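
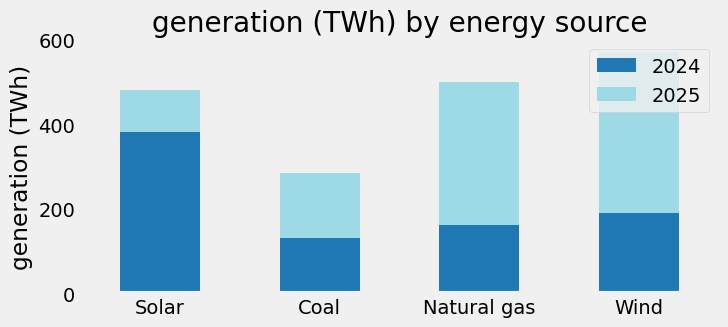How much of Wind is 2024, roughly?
2024 top ≈ 200, bottom ≈ 0; segment ≈ 200.

≈ 200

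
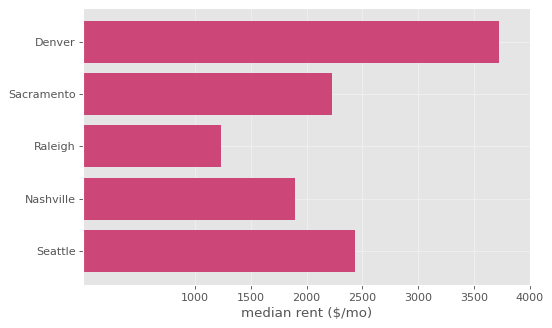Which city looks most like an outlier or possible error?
Denver ≈ 3500; the rest sit between ≈ 1000 and ≈ 2500.

Denver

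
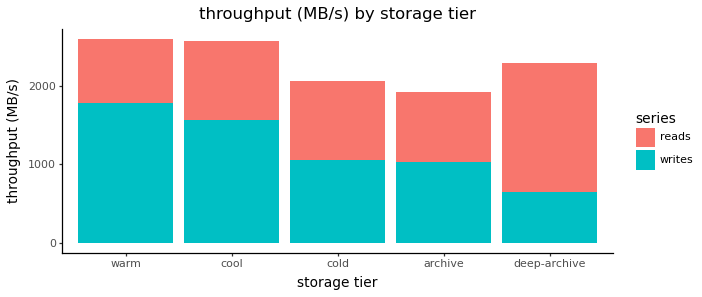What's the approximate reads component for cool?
≈ 1000

reads top ≈ 2500, bottom ≈ 1500; segment ≈ 1000.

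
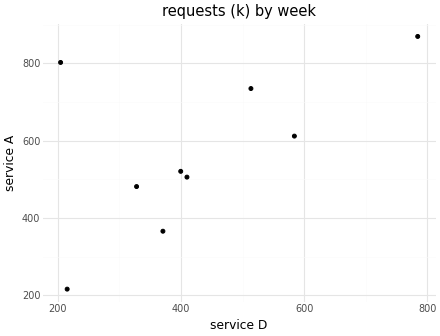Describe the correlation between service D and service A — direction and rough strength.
positive, moderate

Points are positively correlated; moderate (|r| ≈ 0.6).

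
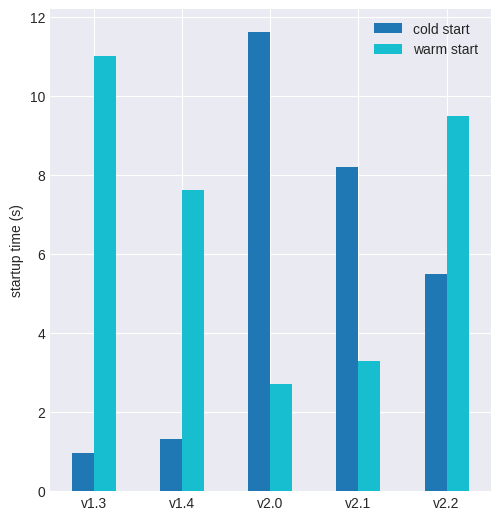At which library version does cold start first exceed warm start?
v1.4: cold start ≈ 1 vs warm start ≈ 8 (not yet); v2.0: cold start ≈ 12 vs warm start ≈ 3 (first crossover).

v2.0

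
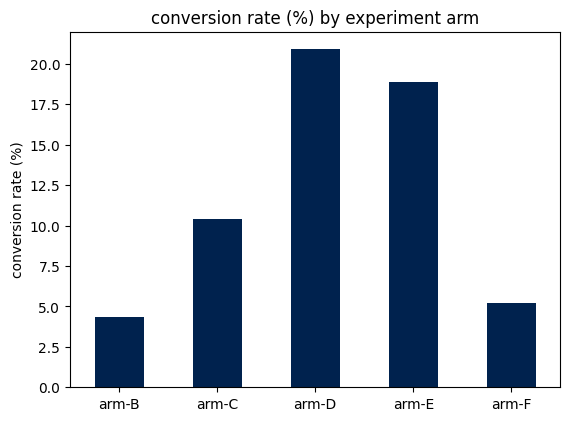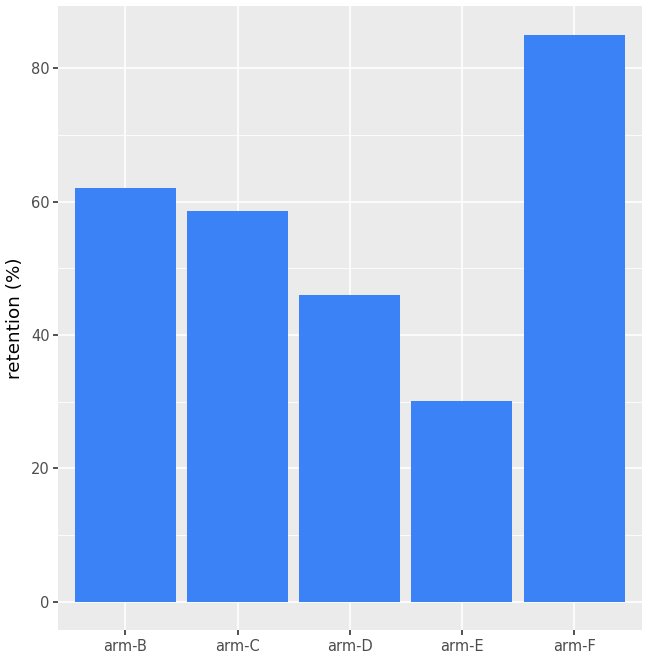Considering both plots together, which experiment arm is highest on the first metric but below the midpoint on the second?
arm-D

Chart 2 median retention (%) ≈ 60; below-median experiment arms: arm-D, arm-E. Among those, arm-D has the highest conversion rate (%) (≈ 20).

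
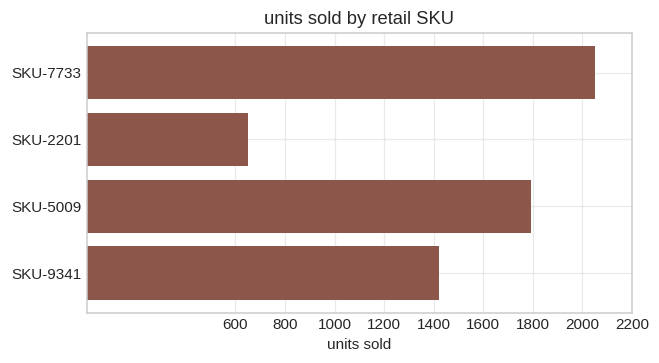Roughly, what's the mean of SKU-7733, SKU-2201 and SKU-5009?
≈ 1467

(2000 + 600 + 1800) / 3 ≈ 1467.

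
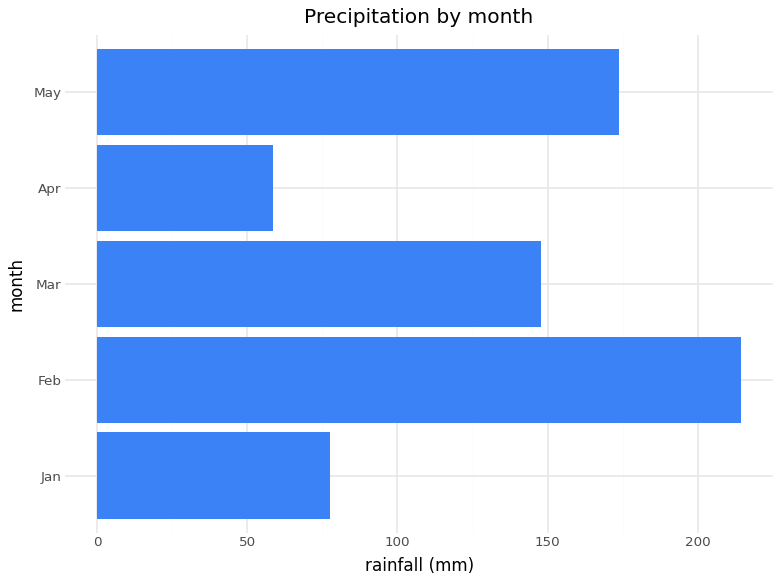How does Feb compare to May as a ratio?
≈ 1.22×

Feb ≈ 220, May ≈ 180; 220/180 ≈ 1.22.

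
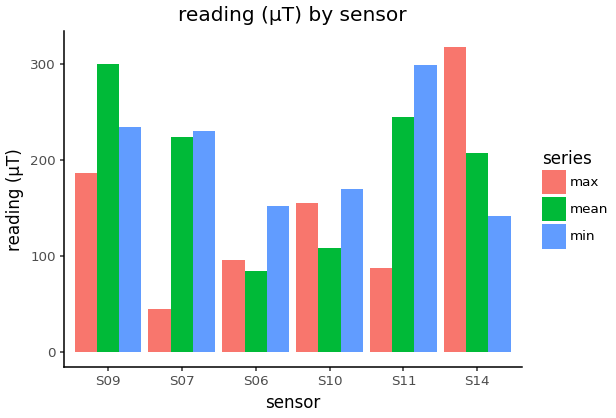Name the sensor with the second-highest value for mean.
S11

Top 3 for mean: S09 ≈ 300, S11 ≈ 250, S07 ≈ 200.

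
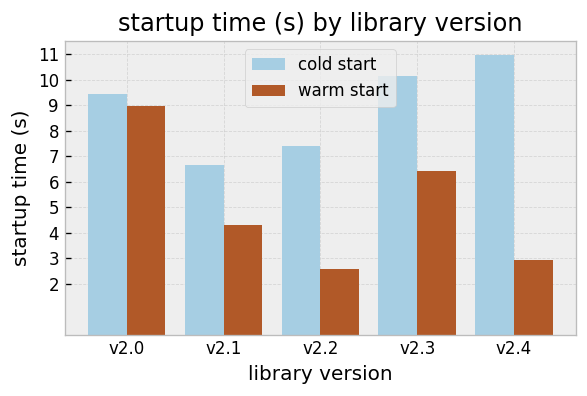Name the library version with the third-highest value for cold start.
v2.0

Top 4 for cold start: v2.4 ≈ 11, v2.3 ≈ 10, v2.0 ≈ 9, v2.2 ≈ 7.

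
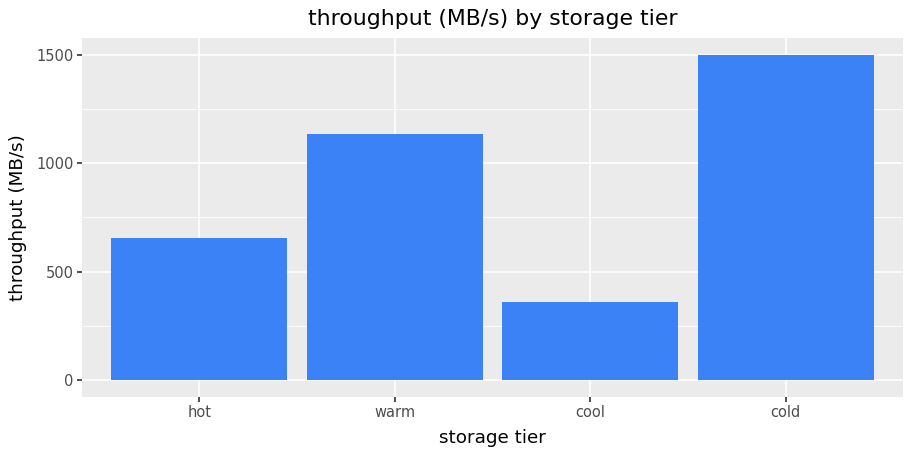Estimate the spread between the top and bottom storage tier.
≈ 1200

Max cold ≈ 1600, min cool ≈ 400; range ≈ 1200.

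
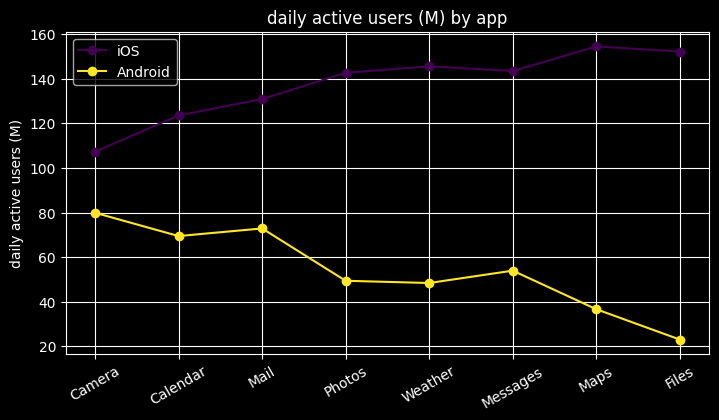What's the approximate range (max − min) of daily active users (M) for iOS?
≈ 60

Max Maps ≈ 160, min Camera ≈ 100; range ≈ 60.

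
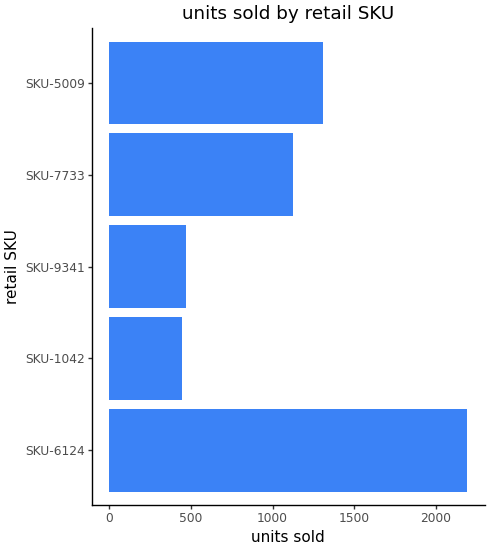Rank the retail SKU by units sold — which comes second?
Top 3: SKU-6124 ≈ 2200, SKU-5009 ≈ 1400, SKU-7733 ≈ 1200.

SKU-5009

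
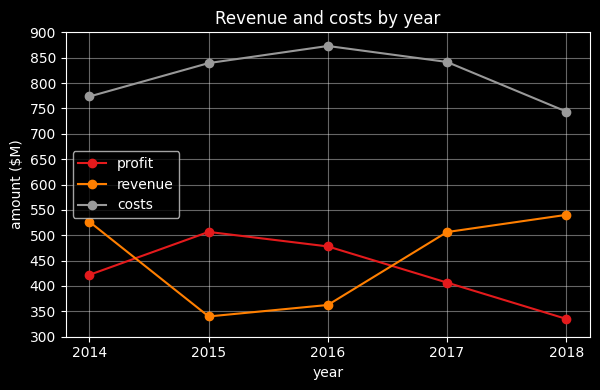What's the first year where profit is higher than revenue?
2014: profit ≈ 400 vs revenue ≈ 550 (not yet); 2015: profit ≈ 500 vs revenue ≈ 350 (first crossover).

2015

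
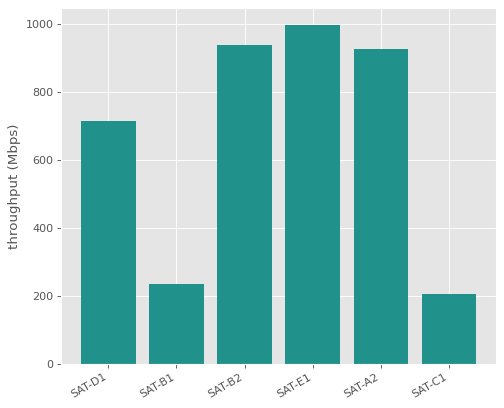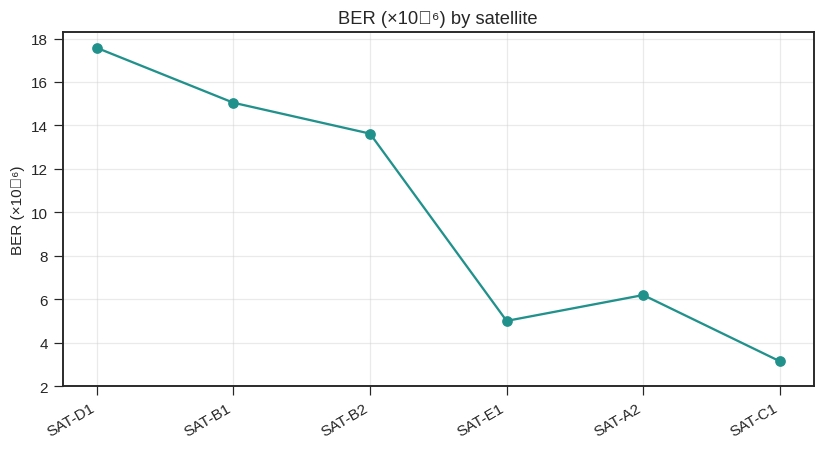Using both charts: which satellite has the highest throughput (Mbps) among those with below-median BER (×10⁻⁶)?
SAT-E1

Chart 2 median BER (×10⁻⁶) ≈ 10; below-median satellites: SAT-E1, SAT-A2, SAT-C1. Among those, SAT-E1 has the highest throughput (Mbps) (≈ 1000).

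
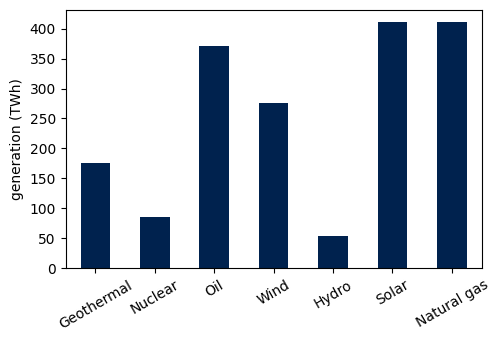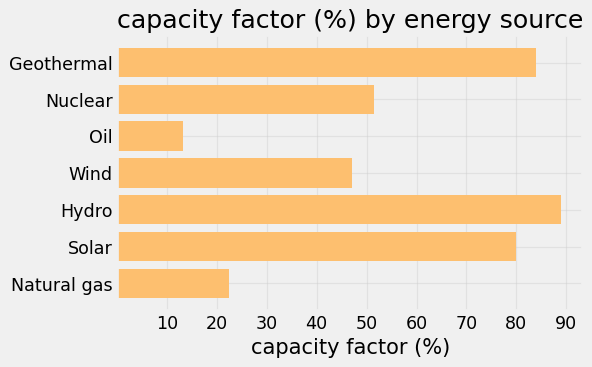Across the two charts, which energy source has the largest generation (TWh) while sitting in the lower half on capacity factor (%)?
Natural gas

Chart 2 median capacity factor (%) ≈ 50; below-median energy sources: Oil, Wind, Natural gas. Among those, Natural gas has the highest generation (TWh) (≈ 400).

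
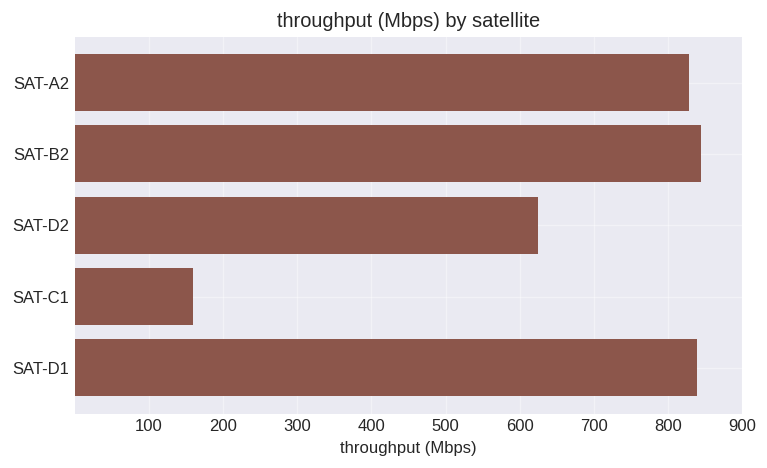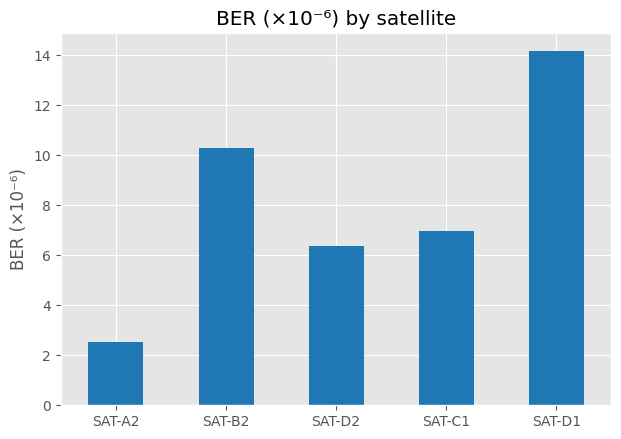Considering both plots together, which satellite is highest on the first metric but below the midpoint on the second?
SAT-A2

Chart 2 median BER (×10⁻⁶) ≈ 6; below-median satellites: SAT-A2, SAT-D2. Among those, SAT-A2 has the highest throughput (Mbps) (≈ 800).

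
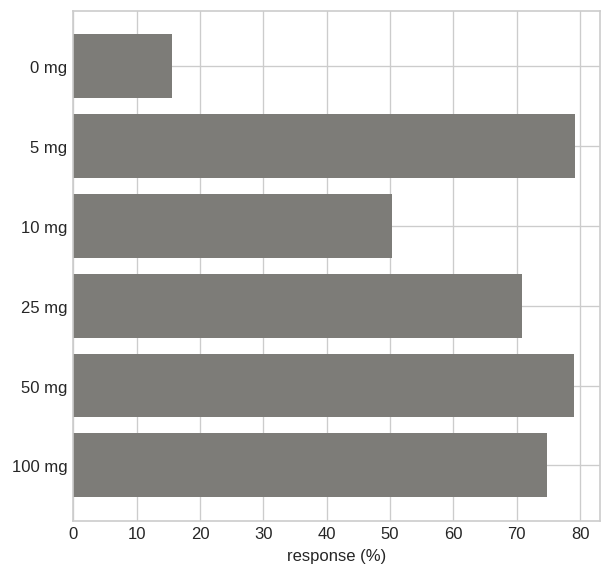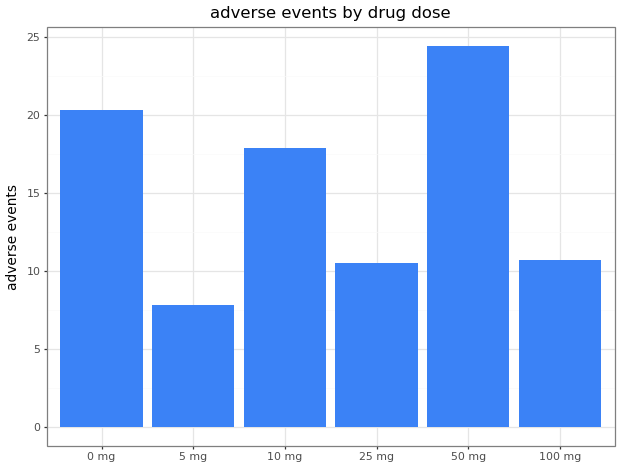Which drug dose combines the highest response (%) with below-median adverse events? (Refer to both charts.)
5 mg

Chart 2 median adverse events ≈ 15; below-median drug doses: 5 mg, 25 mg, 100 mg. Among those, 5 mg has the highest response (%) (≈ 80).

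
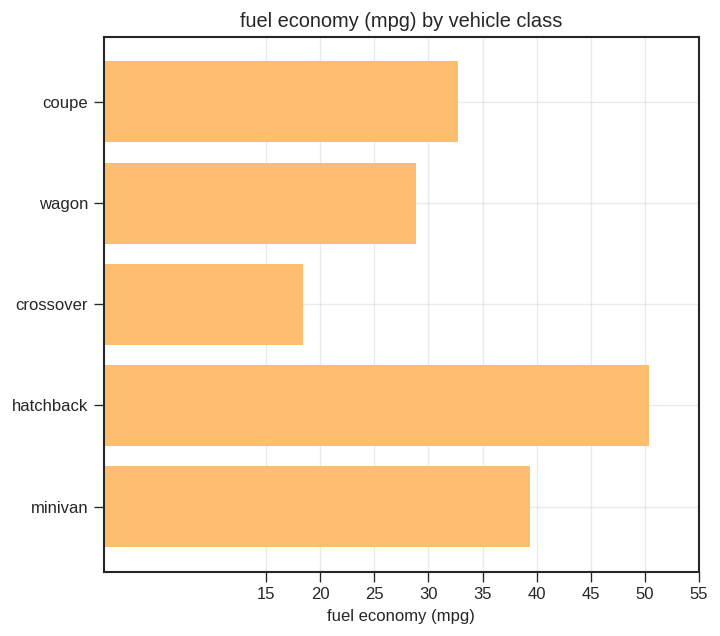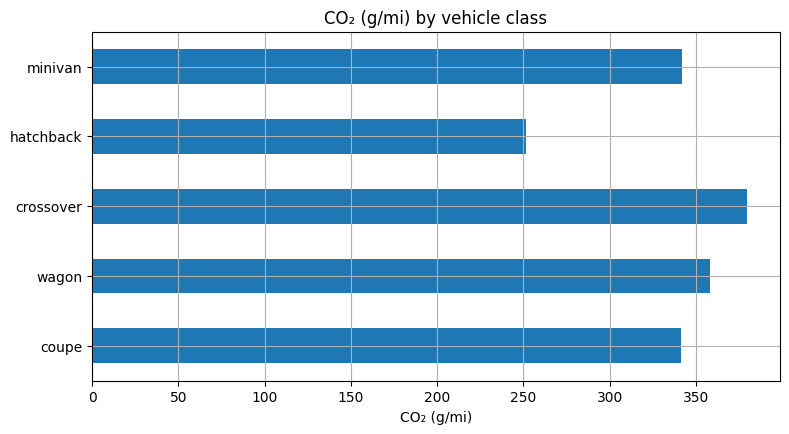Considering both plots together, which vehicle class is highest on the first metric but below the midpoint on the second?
Chart 2 median CO₂ (g/mi) ≈ 350; below-median vehicle classes: coupe, hatchback. Among those, hatchback has the highest fuel economy (mpg) (≈ 50).

hatchback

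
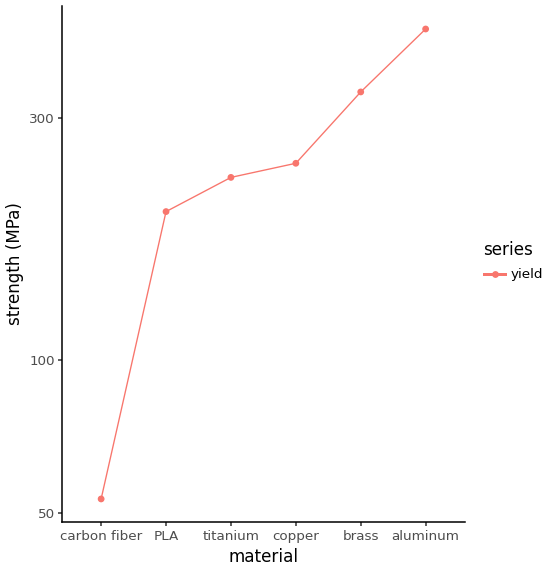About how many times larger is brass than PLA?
brass ≈ 350, PLA ≈ 200; 350/200 ≈ 1.75.

≈ 1.75×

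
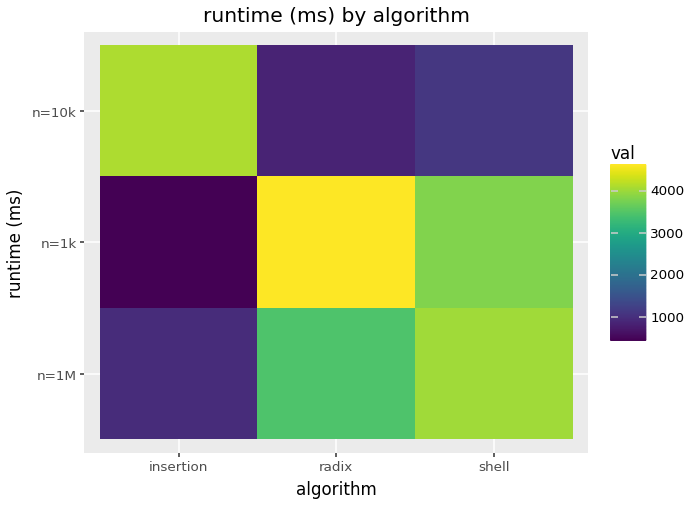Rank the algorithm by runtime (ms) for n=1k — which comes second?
shell

Top 3 for n=1k: radix ≈ 4500, shell ≈ 4000, insertion ≈ 500.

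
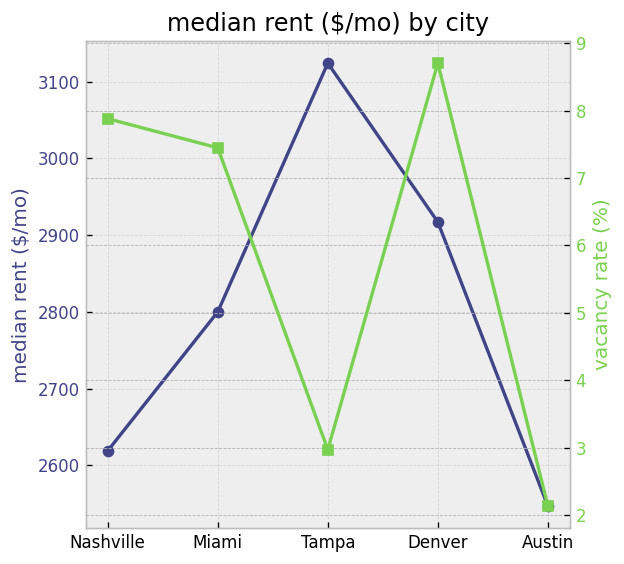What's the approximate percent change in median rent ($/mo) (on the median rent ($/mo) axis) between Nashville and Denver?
≈ +11.5%

Nashville ≈ 2600, Denver ≈ 2900; (2900 − 2600) / 2600 ≈ +11.5%.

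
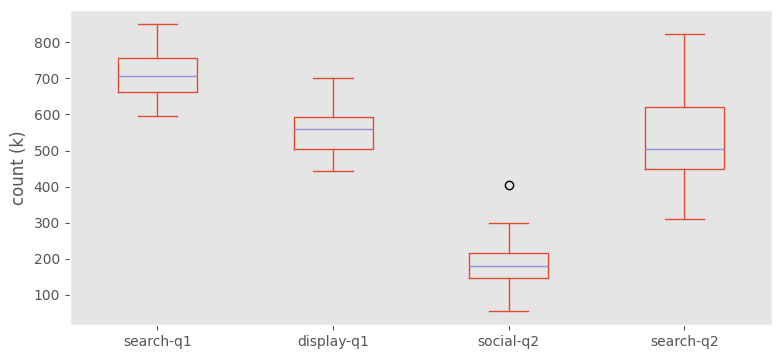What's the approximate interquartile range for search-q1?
Q3 ≈ 750, Q1 ≈ 650; IQR ≈ 100.

≈ 100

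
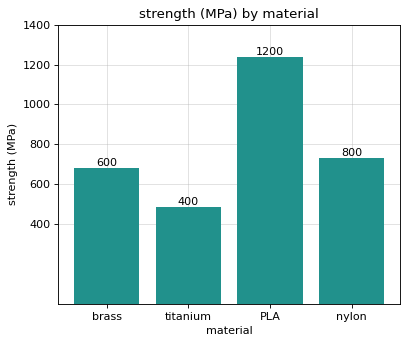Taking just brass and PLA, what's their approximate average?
(600 + 1200) / 2 ≈ 900.

≈ 900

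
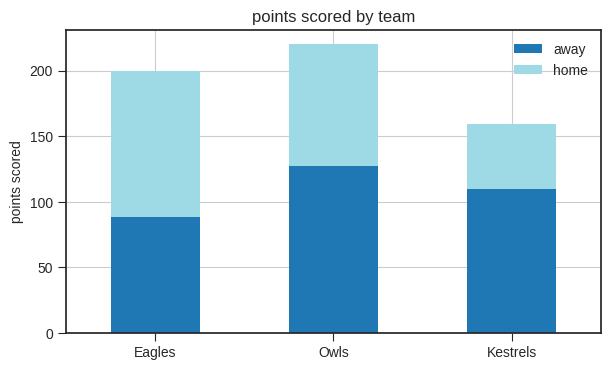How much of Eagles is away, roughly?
away top ≈ 80, bottom ≈ 0; segment ≈ 80.

≈ 80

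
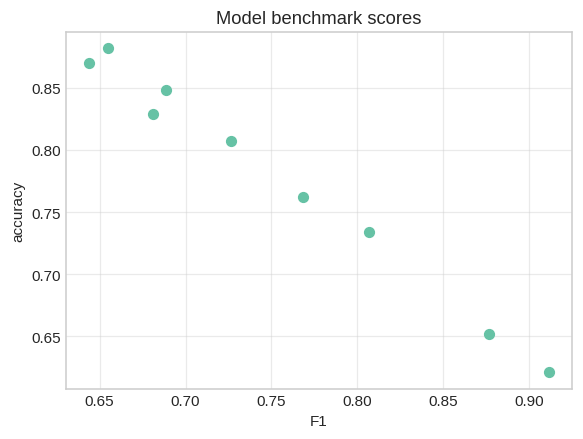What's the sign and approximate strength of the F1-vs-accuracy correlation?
Points are negatively correlated; strong (|r| ≈ 1.0).

negative, strong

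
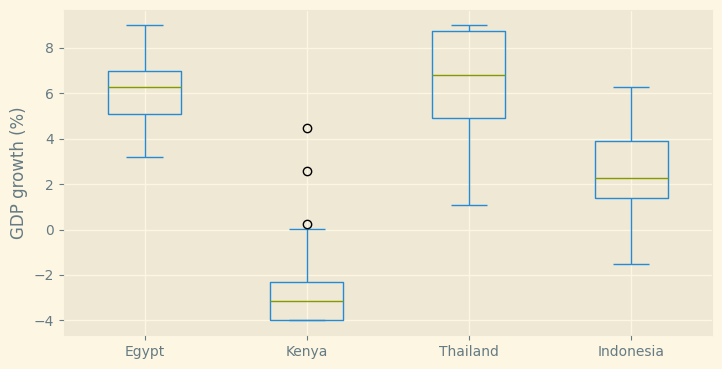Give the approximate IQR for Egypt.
≈ 2

Q3 ≈ 7, Q1 ≈ 5; IQR ≈ 2.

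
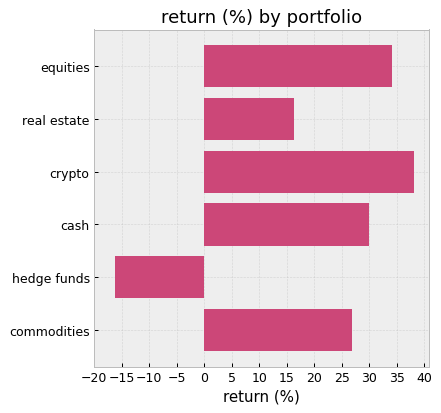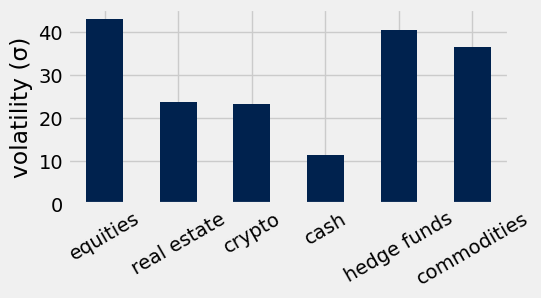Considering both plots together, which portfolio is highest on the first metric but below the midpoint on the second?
crypto

Chart 2 median volatility (σ) ≈ 30; below-median portfolios: real estate, crypto, cash. Among those, crypto has the highest return (%) (≈ 40).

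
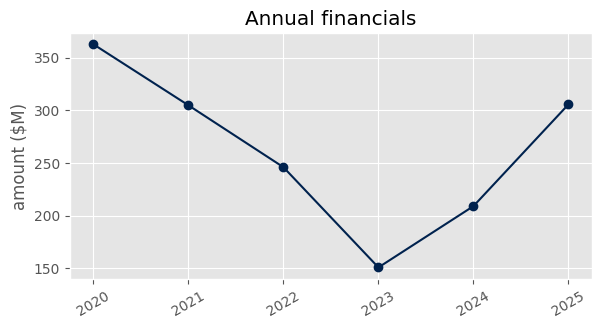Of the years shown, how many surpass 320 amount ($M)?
1

Above 320: 2020.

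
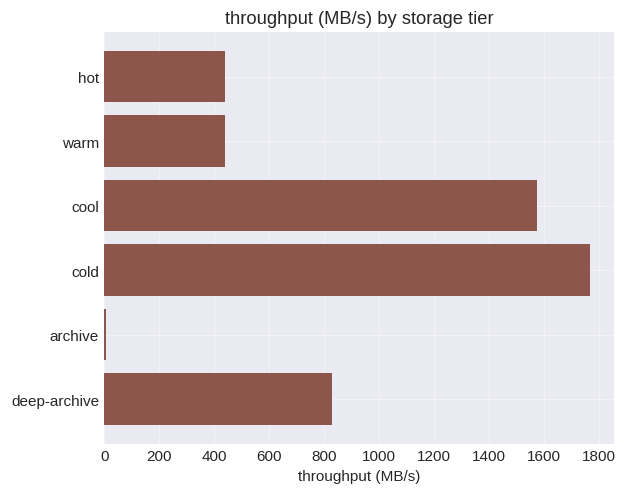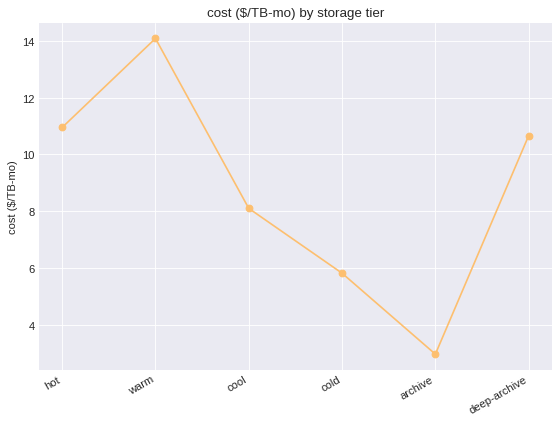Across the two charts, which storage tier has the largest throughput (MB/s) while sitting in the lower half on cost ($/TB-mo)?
Chart 2 median cost ($/TB-mo) ≈ 10; below-median storage tiers: cool, cold, archive. Among those, cold has the highest throughput (MB/s) (≈ 1800).

cold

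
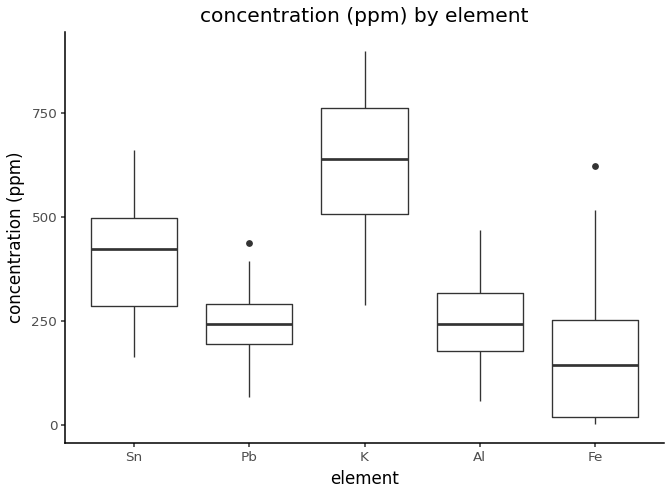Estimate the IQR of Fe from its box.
≈ 250

Q3 ≈ 250, Q1 ≈ 0; IQR ≈ 250.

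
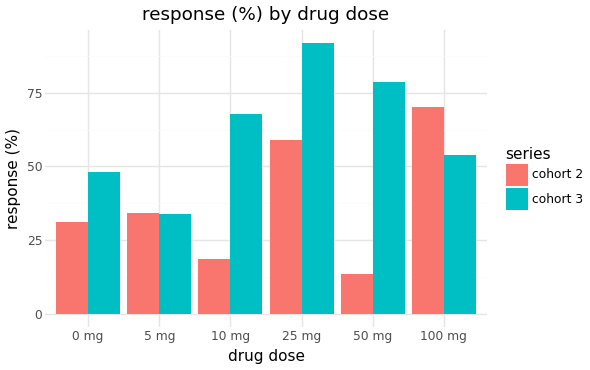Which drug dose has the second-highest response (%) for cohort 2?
25 mg

Top 3 for cohort 2: 100 mg ≈ 70, 25 mg ≈ 60, 5 mg ≈ 30.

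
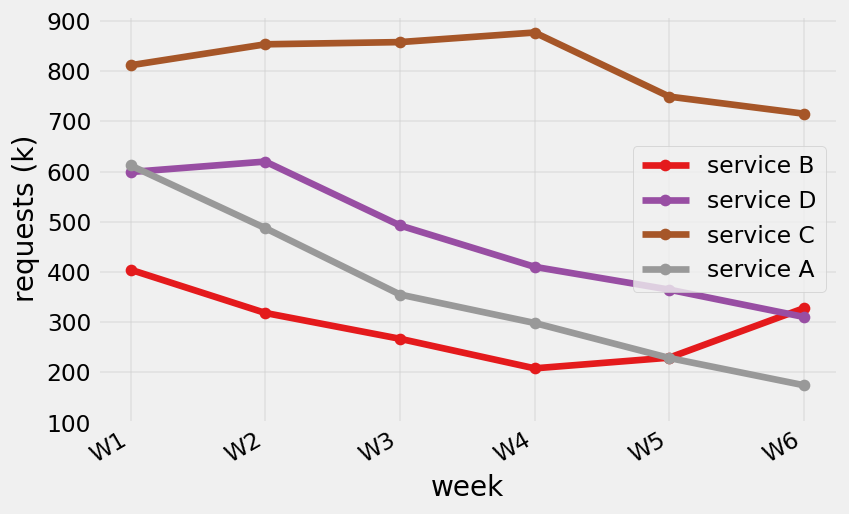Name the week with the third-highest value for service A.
Top 4 for service A: W1 ≈ 600, W2 ≈ 500, W3 ≈ 400, W4 ≈ 300.

W3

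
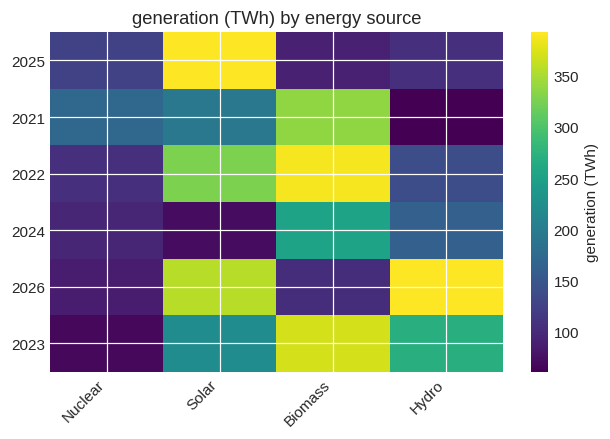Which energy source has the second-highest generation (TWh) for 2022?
Solar

Top 3 for 2022: Biomass ≈ 400, Solar ≈ 350, Hydro ≈ 150.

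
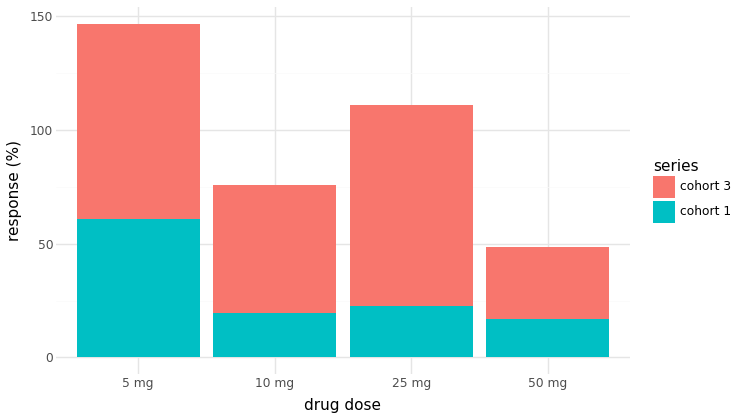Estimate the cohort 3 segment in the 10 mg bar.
≈ 60

cohort 3 top ≈ 80, bottom ≈ 20; segment ≈ 60.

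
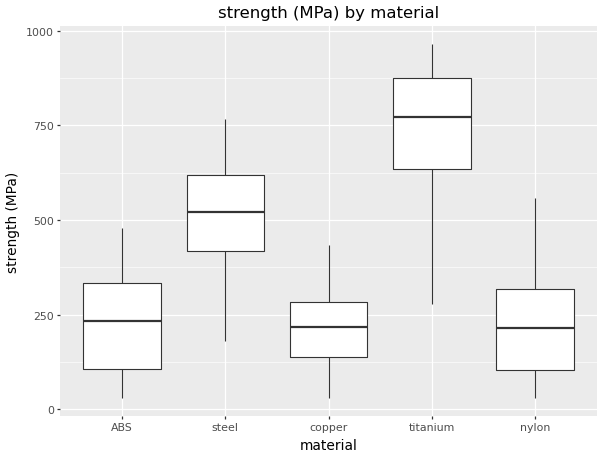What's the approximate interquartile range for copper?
Q3 ≈ 300, Q1 ≈ 150; IQR ≈ 150.

≈ 150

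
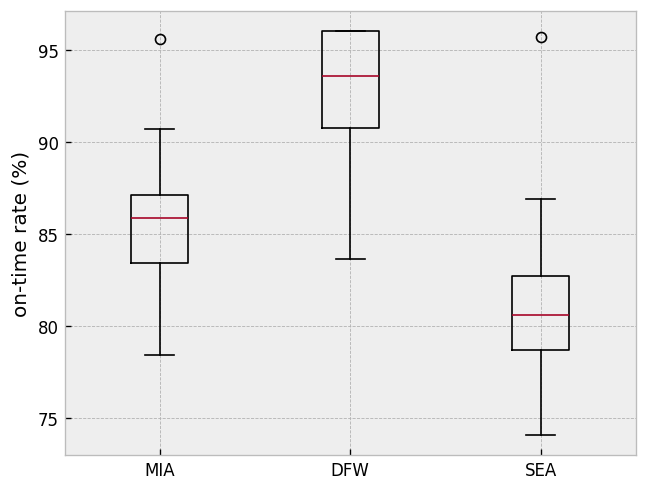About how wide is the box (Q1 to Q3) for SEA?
≈ 4

Q3 ≈ 82, Q1 ≈ 78; IQR ≈ 4.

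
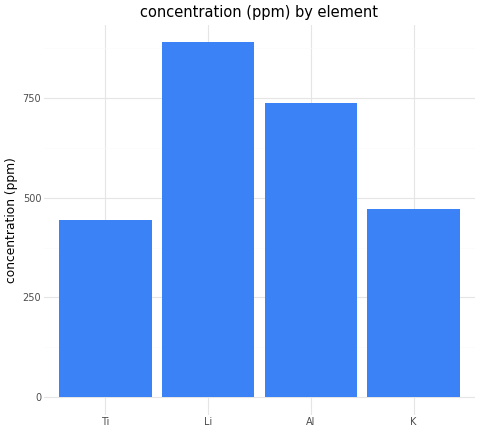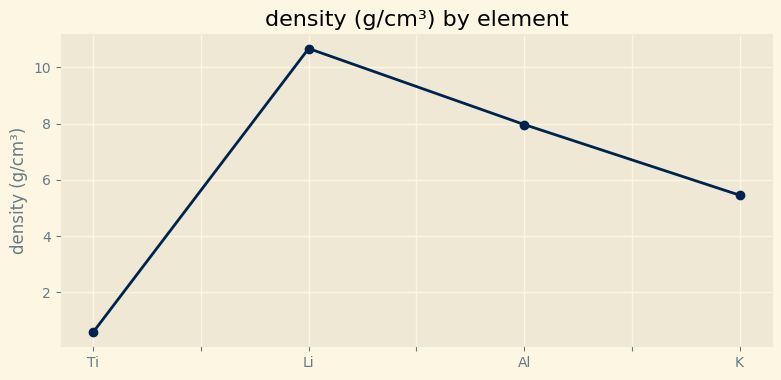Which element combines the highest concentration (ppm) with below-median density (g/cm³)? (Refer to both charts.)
Chart 2 median density (g/cm³) ≈ 7; below-median elements: Ti, K. Among those, K has the highest concentration (ppm) (≈ 500).

K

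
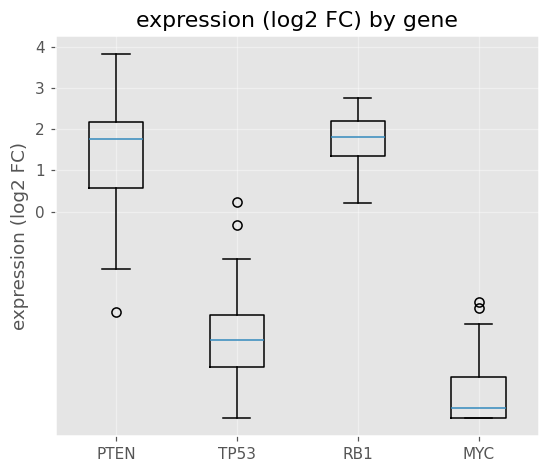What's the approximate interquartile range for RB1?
≈ 1

Q3 ≈ 2, Q1 ≈ 1; IQR ≈ 1.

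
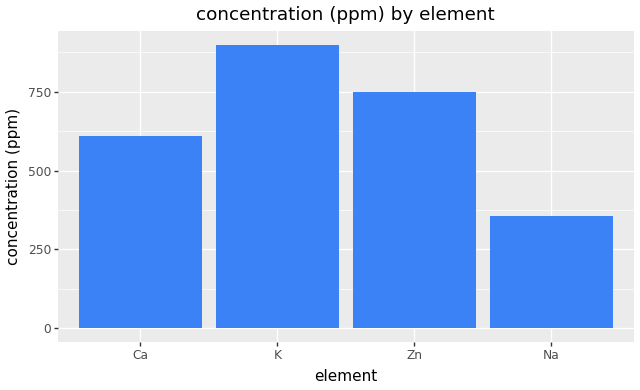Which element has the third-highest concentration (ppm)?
Top 4: K ≈ 900, Zn ≈ 700, Ca ≈ 600, Na ≈ 400.

Ca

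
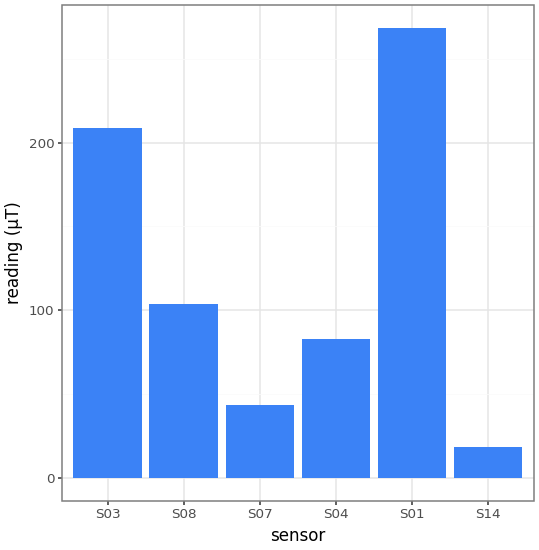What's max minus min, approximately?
Max S01 ≈ 275, min S14 ≈ 25; range ≈ 250.

≈ 250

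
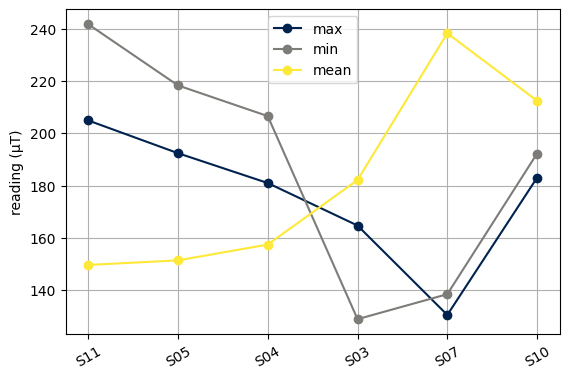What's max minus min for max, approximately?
Max S11 ≈ 200, min S07 ≈ 130; range ≈ 70.

≈ 70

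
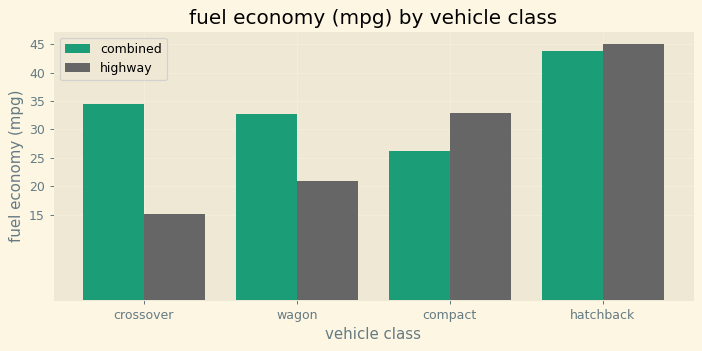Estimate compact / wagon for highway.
≈ 1.75×

compact ≈ 35, wagon ≈ 20; 35/20 ≈ 1.75.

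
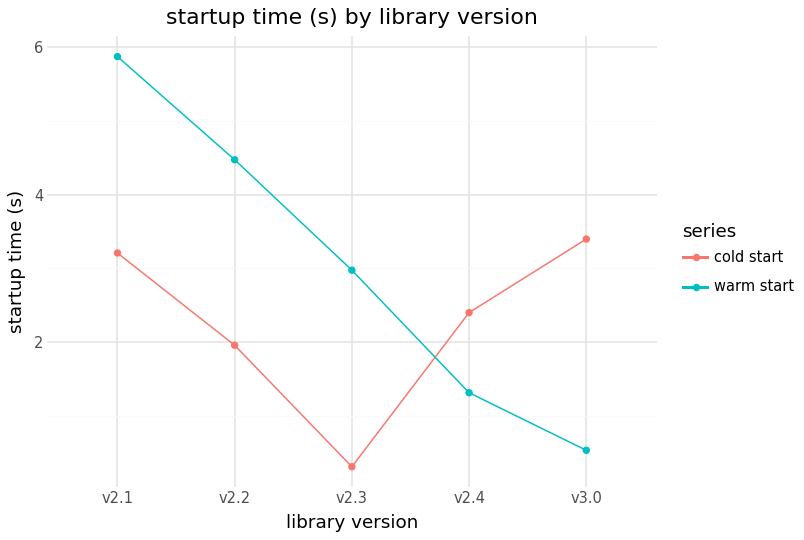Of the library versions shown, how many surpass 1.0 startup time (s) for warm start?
4

Above 1.0: v2.1, v2.2, v2.3, v2.4.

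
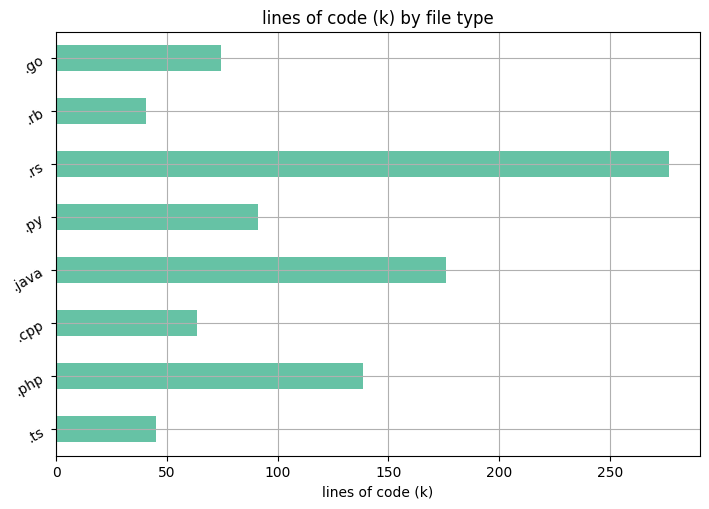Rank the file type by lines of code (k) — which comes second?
Top 3: .rs ≈ 275, .java ≈ 175, .php ≈ 150.

.java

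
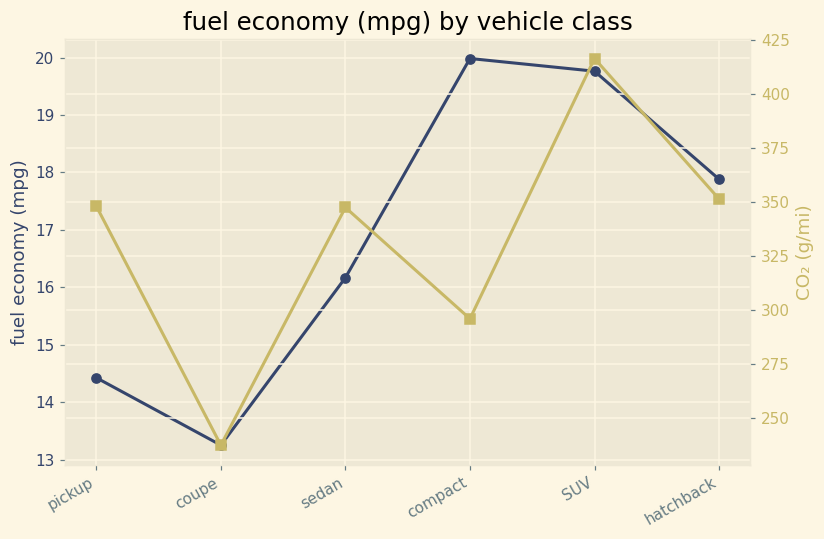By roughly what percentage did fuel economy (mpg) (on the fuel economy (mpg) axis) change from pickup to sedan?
pickup ≈ 14, sedan ≈ 16; (16 − 14) / 14 ≈ +14.3%.

≈ +14.3%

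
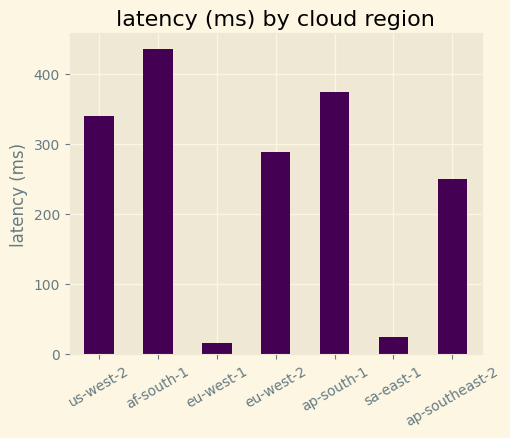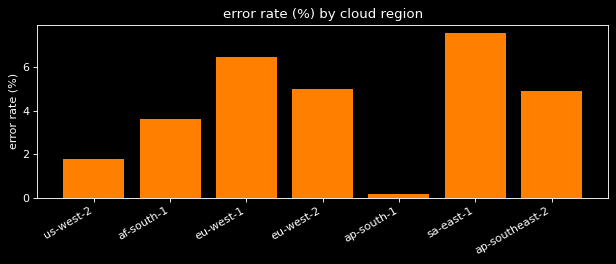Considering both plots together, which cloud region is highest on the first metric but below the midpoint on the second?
af-south-1

Chart 2 median error rate (%) ≈ 5; below-median cloud regions: us-west-2, af-south-1, ap-south-1. Among those, af-south-1 has the highest latency (ms) (≈ 450).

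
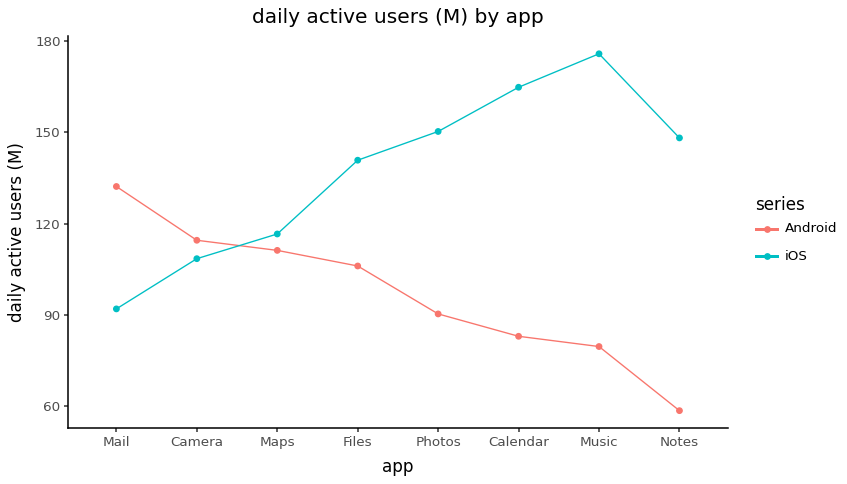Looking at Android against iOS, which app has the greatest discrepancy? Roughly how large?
Music: Android ≈ 80, iOS ≈ 180 → gap ≈ 100. Next-largest (Notes) is only ≈ 90.

Music, ≈ 100 M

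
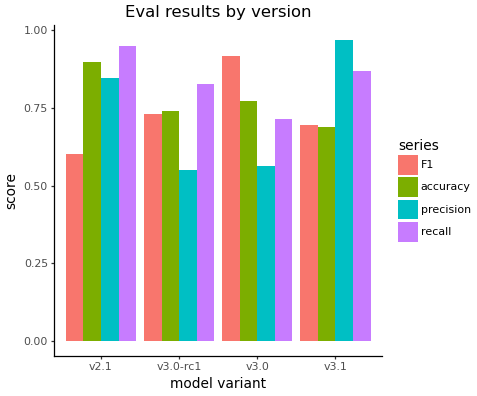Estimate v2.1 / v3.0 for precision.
≈ 1.33×

v2.1 ≈ 0.8, v3.0 ≈ 0.6; 0.8/0.6 ≈ 1.33.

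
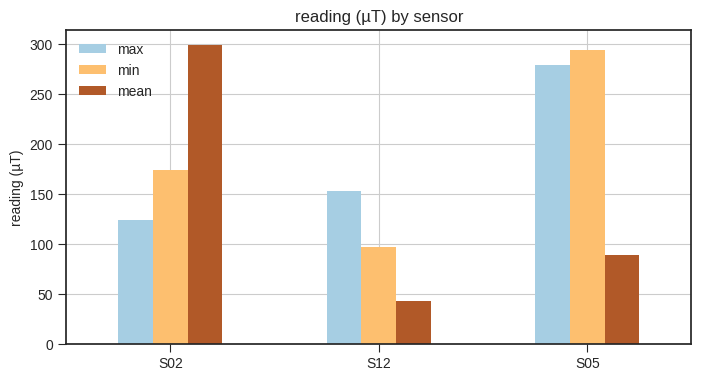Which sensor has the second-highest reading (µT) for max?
Top 3 for max: S05 ≈ 275, S12 ≈ 150, S02 ≈ 125.

S12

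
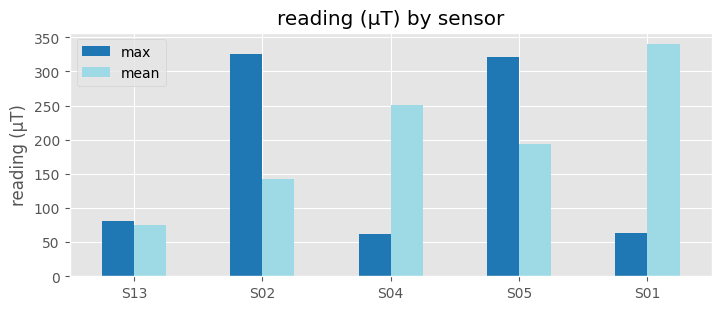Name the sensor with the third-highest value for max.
Top 4 for max: S02 ≈ 350, S05 ≈ 300, S13 ≈ 100, S01 ≈ 50.

S13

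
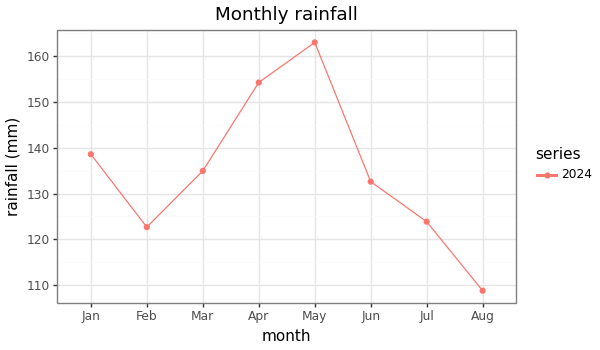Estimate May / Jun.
May ≈ 165, Jun ≈ 135; 165/135 ≈ 1.22.

≈ 1.22×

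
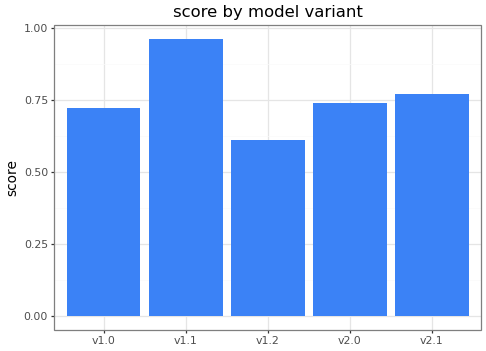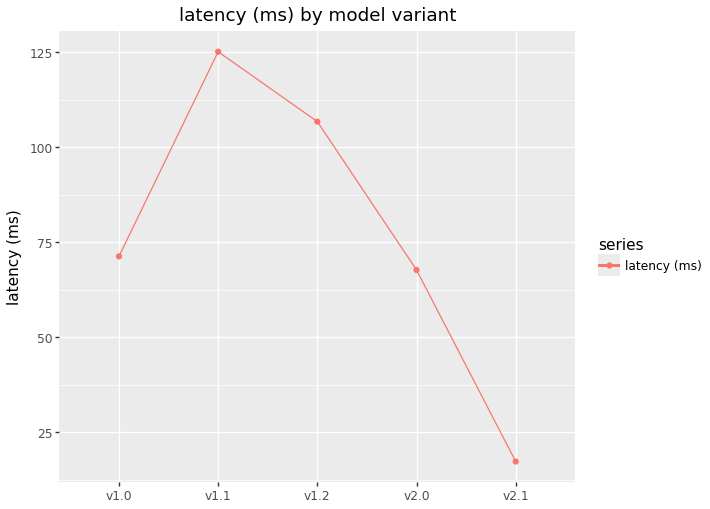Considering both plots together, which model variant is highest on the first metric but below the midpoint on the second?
v2.1

Chart 2 median latency (ms) ≈ 80; below-median model variants: v2.0, v2.1. Among those, v2.1 has the highest score (≈ 0.8).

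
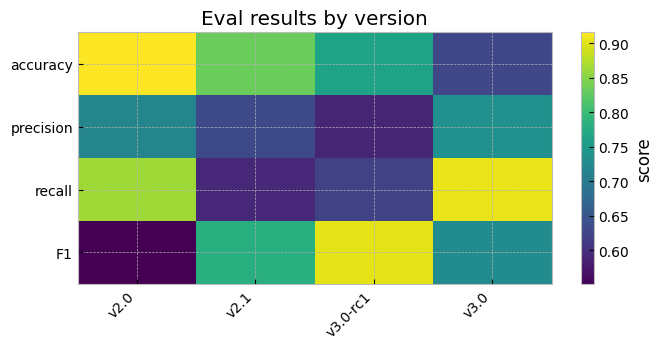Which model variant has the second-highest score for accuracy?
Top 3 for accuracy: v2.0 ≈ 0.90, v2.1 ≈ 0.85, v3.0-rc1 ≈ 0.75.

v2.1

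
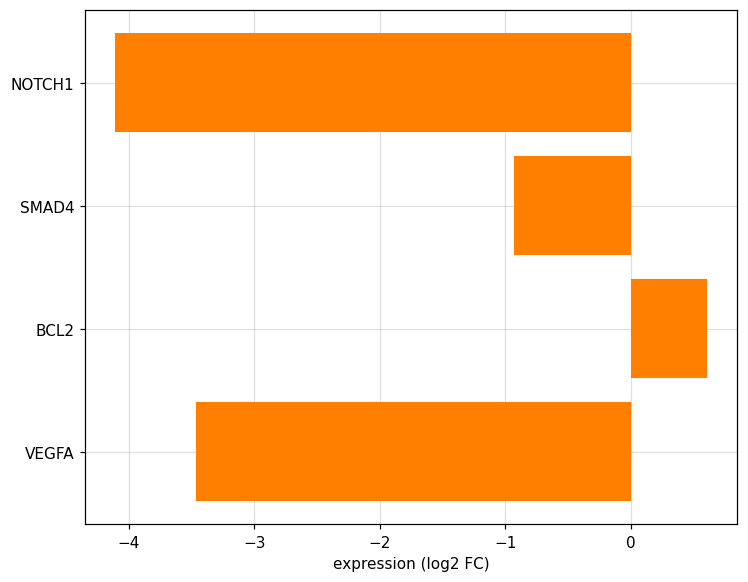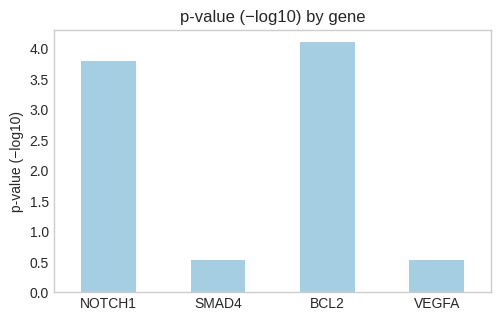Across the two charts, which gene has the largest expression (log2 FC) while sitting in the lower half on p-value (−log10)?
SMAD4

Chart 2 median p-value (−log10) ≈ 2; below-median genes: SMAD4, VEGFA. Among those, SMAD4 has the highest expression (log2 FC) (≈ -0.9).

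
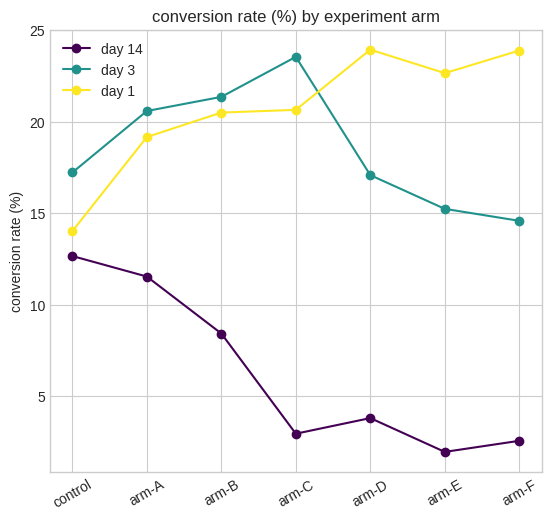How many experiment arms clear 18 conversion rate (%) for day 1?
Above 18: arm-A, arm-B, arm-C, arm-D, arm-E, arm-F.

6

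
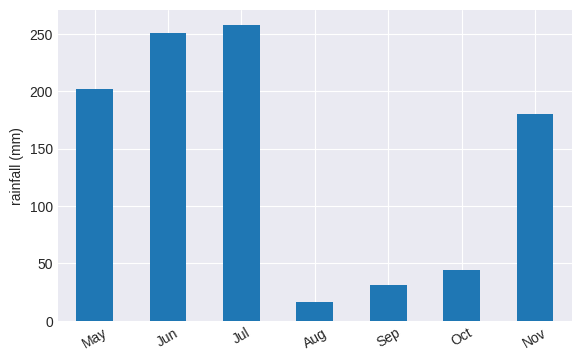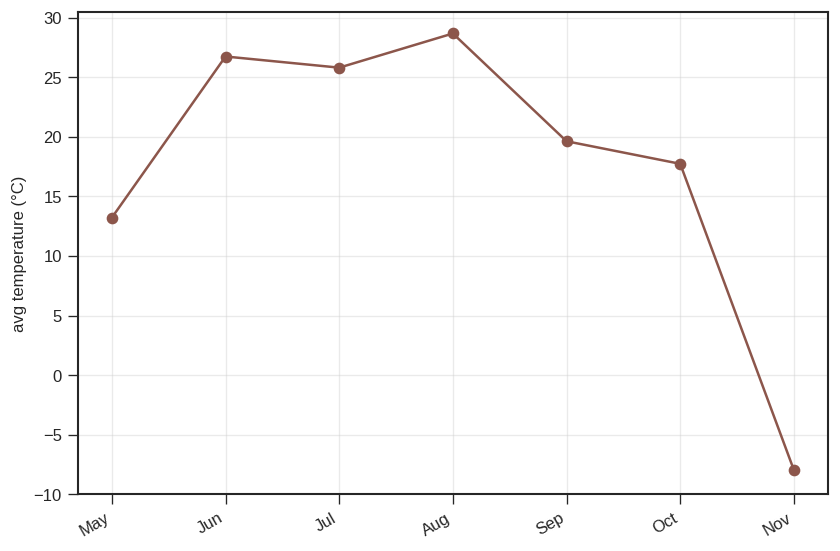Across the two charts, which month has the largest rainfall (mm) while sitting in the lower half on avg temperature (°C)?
May

Chart 2 median avg temperature (°C) ≈ 20; below-median months: May, Oct, Nov. Among those, May has the highest rainfall (mm) (≈ 200).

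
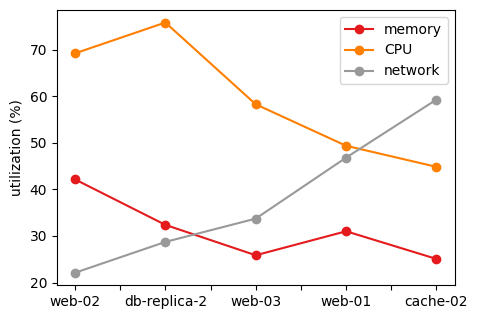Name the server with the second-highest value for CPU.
web-02

Top 3 for CPU: db-replica-2 ≈ 75, web-02 ≈ 70, web-03 ≈ 60.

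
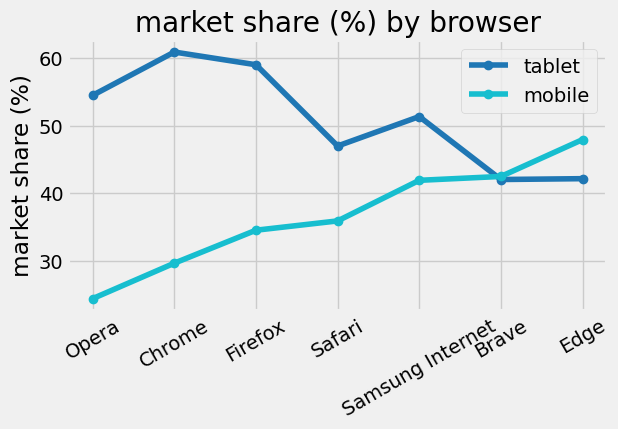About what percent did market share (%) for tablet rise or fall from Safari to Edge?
Safari ≈ 45, Edge ≈ 40; (40 − 45) / 45 ≈ -11.1%.

≈ -11.1%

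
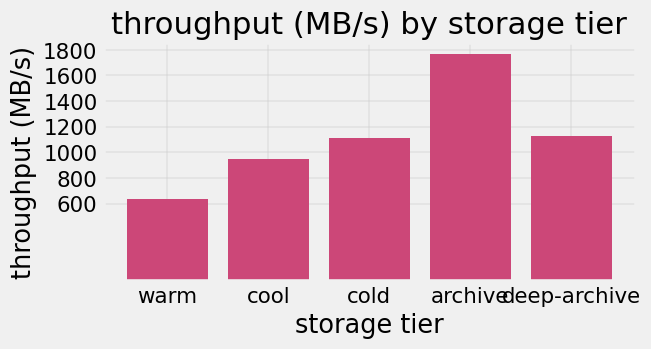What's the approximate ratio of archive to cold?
≈ 1.5×

archive ≈ 1800, cold ≈ 1200; 1800/1200 ≈ 1.5.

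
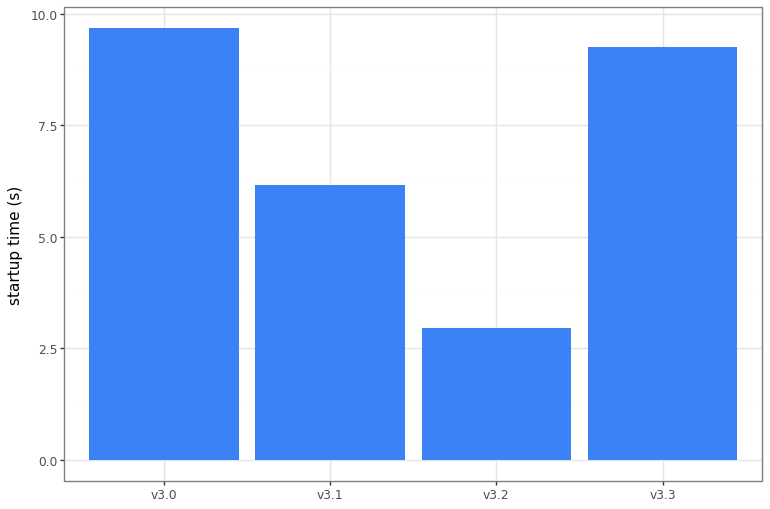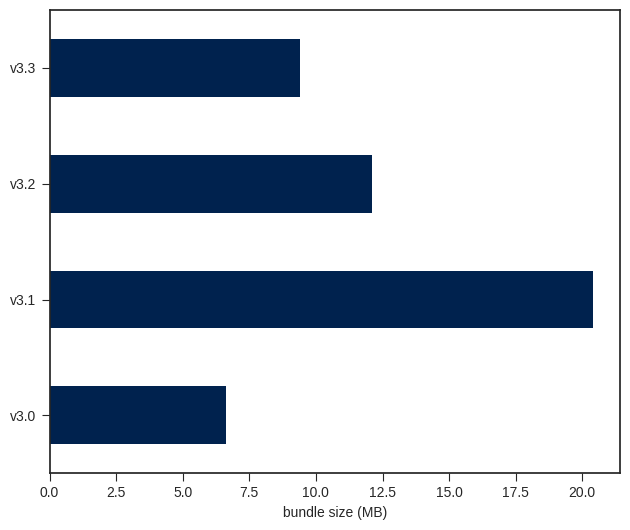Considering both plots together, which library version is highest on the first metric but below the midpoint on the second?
v3.0

Chart 2 median bundle size (MB) ≈ 10; below-median library versions: v3.0, v3.3. Among those, v3.0 has the highest startup time (s) (≈ 10).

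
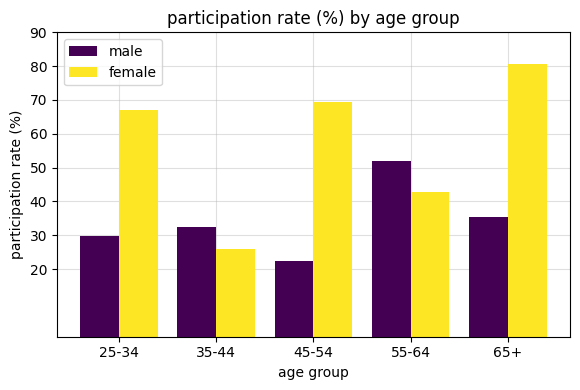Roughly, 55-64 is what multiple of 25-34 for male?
55-64 ≈ 50, 25-34 ≈ 30; 50/30 ≈ 1.67.

≈ 1.67×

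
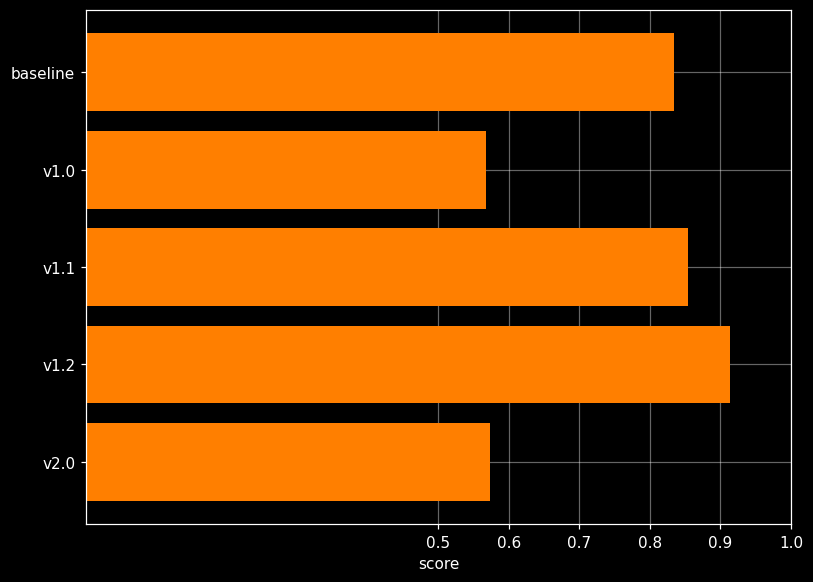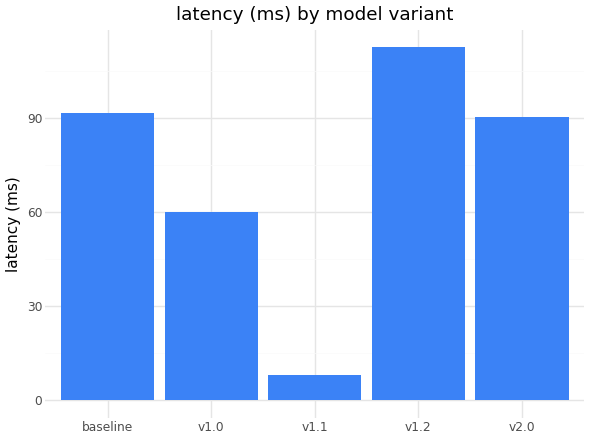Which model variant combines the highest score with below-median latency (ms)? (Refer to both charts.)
v1.1

Chart 2 median latency (ms) ≈ 100; below-median model variants: v1.0, v1.1. Among those, v1.1 has the highest score (≈ 0.9).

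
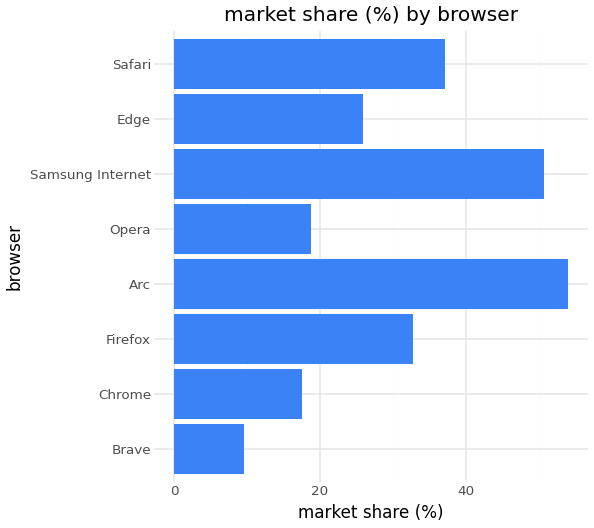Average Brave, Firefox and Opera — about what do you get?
(10 + 35 + 20) / 3 ≈ 22.

≈ 22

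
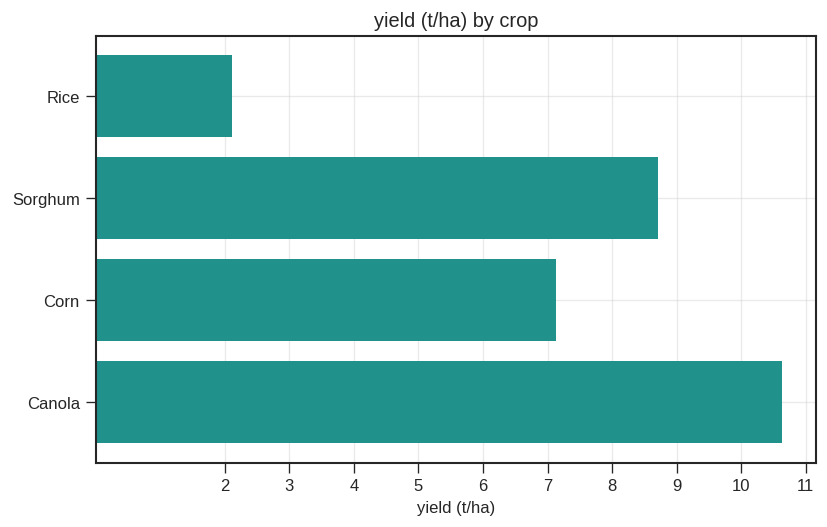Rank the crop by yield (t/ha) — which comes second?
Top 3: Canola ≈ 11, Sorghum ≈ 9, Corn ≈ 7.

Sorghum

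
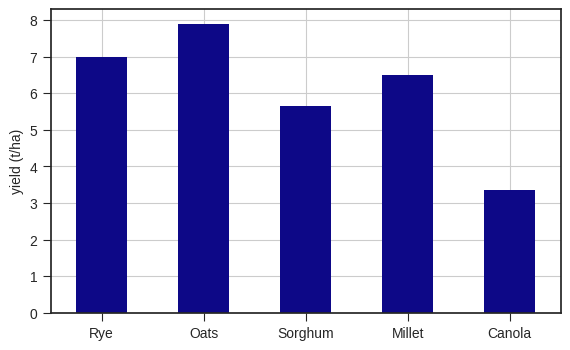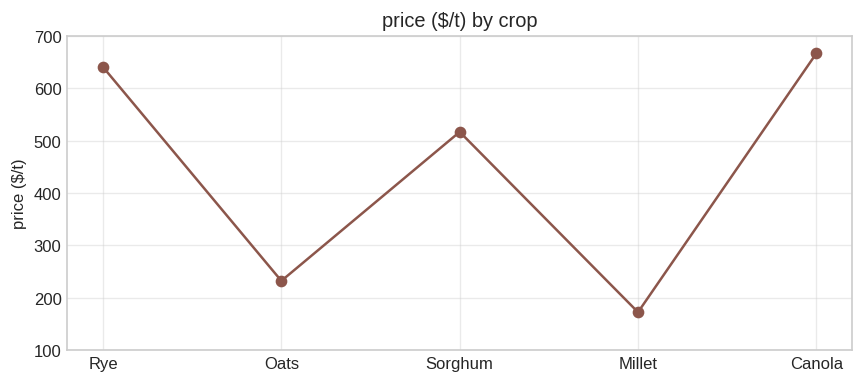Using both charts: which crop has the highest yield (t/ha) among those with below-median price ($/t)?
Chart 2 median price ($/t) ≈ 500; below-median crops: Oats, Millet. Among those, Oats has the highest yield (t/ha) (≈ 8).

Oats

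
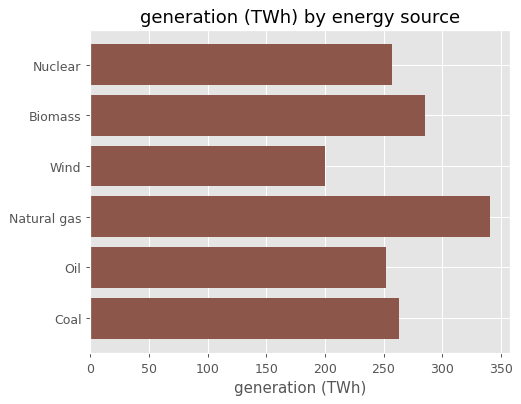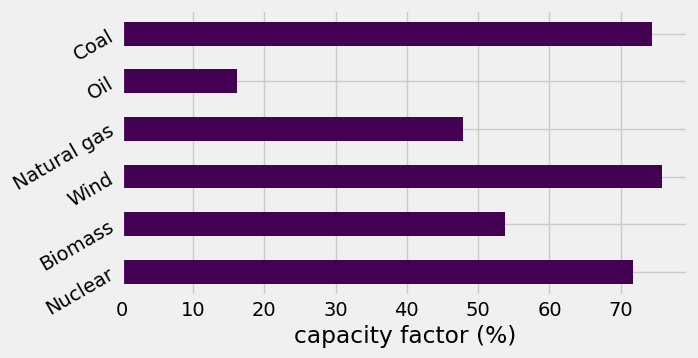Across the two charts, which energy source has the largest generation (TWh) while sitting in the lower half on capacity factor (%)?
Natural gas

Chart 2 median capacity factor (%) ≈ 60; below-median energy sources: Biomass, Natural gas, Oil. Among those, Natural gas has the highest generation (TWh) (≈ 350).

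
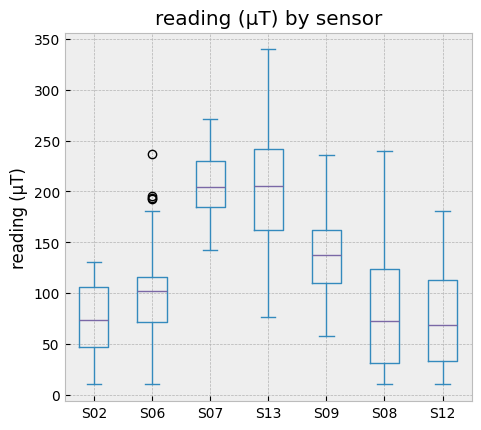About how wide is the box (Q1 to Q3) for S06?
Q3 ≈ 120, Q1 ≈ 80; IQR ≈ 40.

≈ 40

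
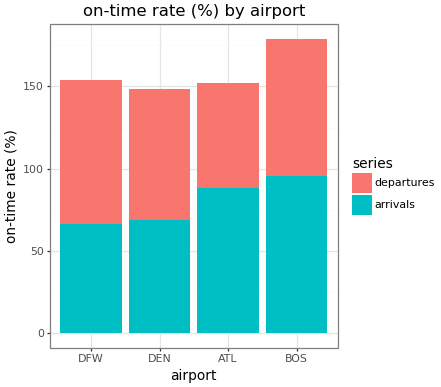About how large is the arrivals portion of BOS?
arrivals top ≈ 100, bottom ≈ 0; segment ≈ 100.

≈ 100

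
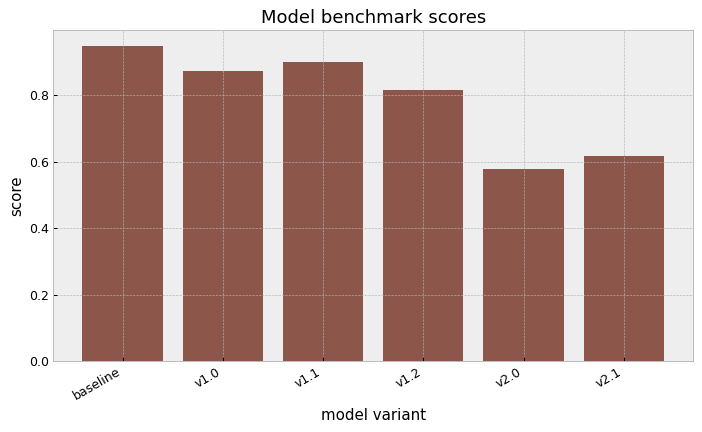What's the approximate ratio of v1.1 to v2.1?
v1.1 ≈ 0.9, v2.1 ≈ 0.6; 0.9/0.6 ≈ 1.5.

≈ 1.5×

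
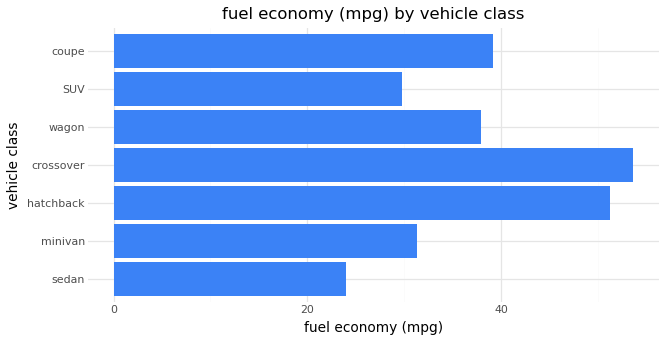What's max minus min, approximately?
≈ 30

Max crossover ≈ 55, min sedan ≈ 25; range ≈ 30.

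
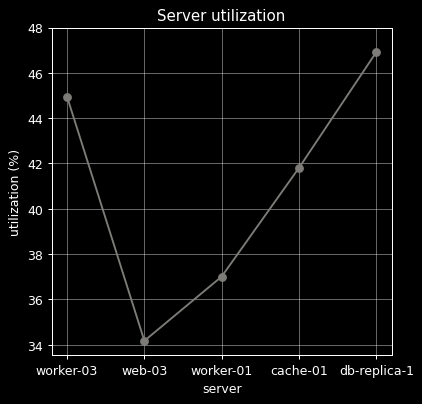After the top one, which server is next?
worker-03

Top 3: db-replica-1 ≈ 46, worker-03 ≈ 44, cache-01 ≈ 42.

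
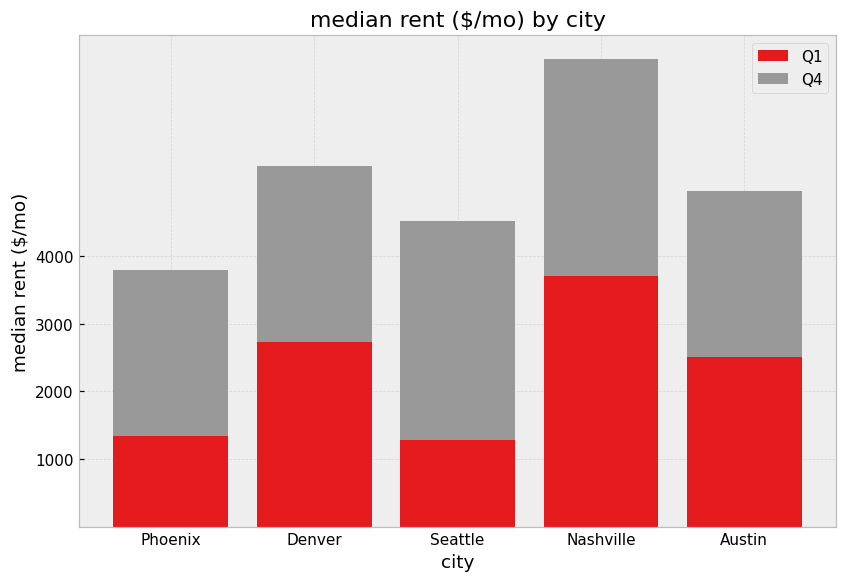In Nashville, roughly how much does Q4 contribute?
Q4 top ≈ 7000, bottom ≈ 4000; segment ≈ 3000.

≈ 3000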